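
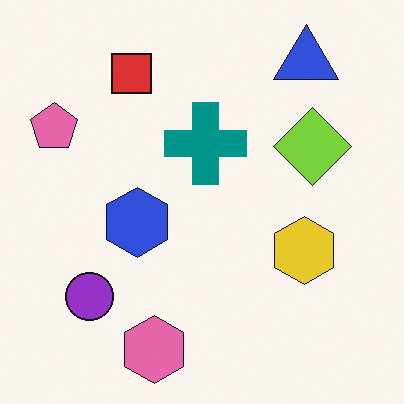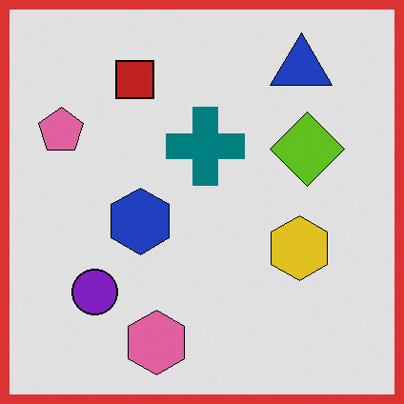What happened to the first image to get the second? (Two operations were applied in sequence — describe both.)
Posterized to a reduced palette, then framed with a red border.

Each flat color has snapped to a coarser quantized level — most visibly, the near-white background has dropped to a flat grey. A solid red frame runs around the edge of the second image, with the content slightly shrunk inside it.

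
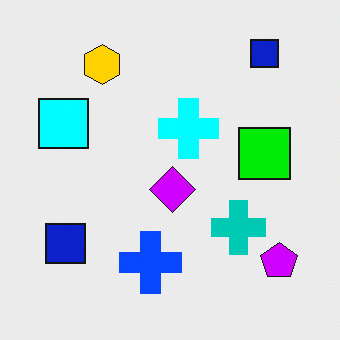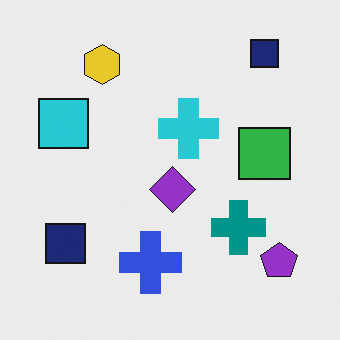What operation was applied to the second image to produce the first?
The transformation is: heavily oversaturated.

All colors are more vivid — a global saturation change.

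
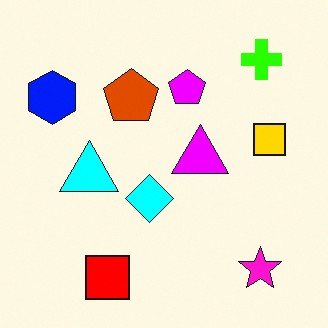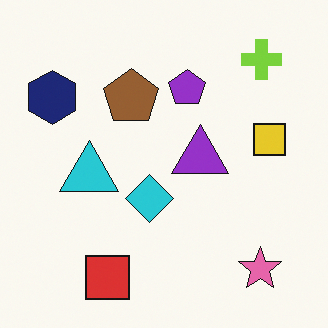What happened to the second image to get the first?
This is the original image made much more vivid (saturation change).

All colors are more vivid — a global saturation change.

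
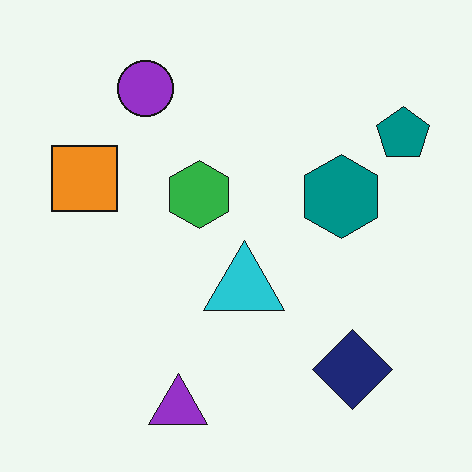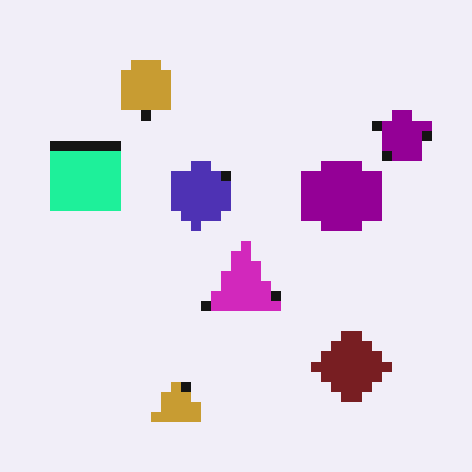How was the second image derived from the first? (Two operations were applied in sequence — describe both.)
This is the original image hue-shifted through roughly a third of the color wheel, then coarsely pixelated.

Every shape's color has rotated by the same amount around the hue wheel — a uniform hue shift. Shapes are reduced to large square blocks; fine edges and outlines are lost — a downscale-then-upscale (mosaic) effect.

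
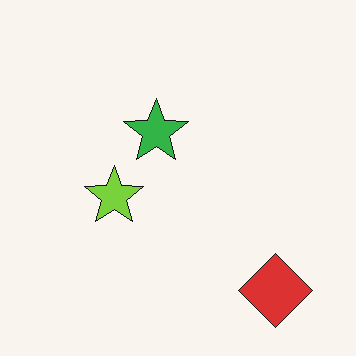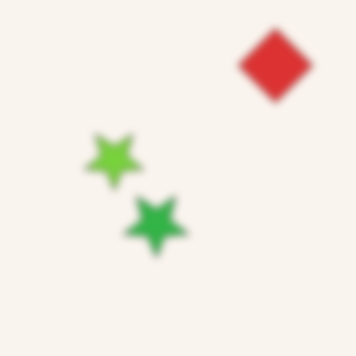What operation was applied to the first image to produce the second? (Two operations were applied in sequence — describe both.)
The image was flipped vertically (top ↔ bottom), then moderately blurred.

The red diamond is in the bottom-right of the first image and the top-right of the second — shapes on opposite sides of the horizontal midline have swapped in a mirror flip. Shape edges and outlines are uniformly softened across the whole image.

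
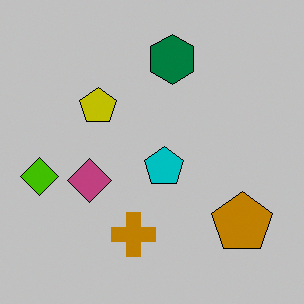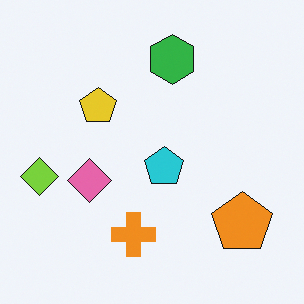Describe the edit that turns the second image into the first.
This is the original image aggressively posterized.

Each flat color has snapped to a coarser quantized level — most visibly, the near-white background has dropped to a flat grey.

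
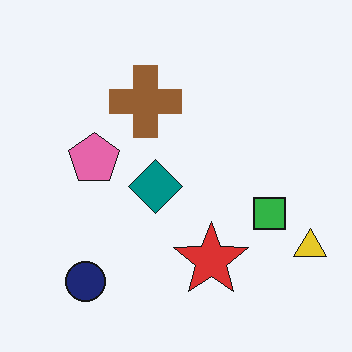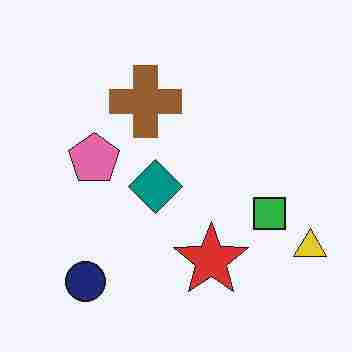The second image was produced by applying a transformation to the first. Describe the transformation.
This is the original image heavily JPEG-compressed with obvious blocking artifacts.

Blocky 8×8 compression artifacts appear around shape edges and the flat background shows ringing — characteristic JPEG degradation.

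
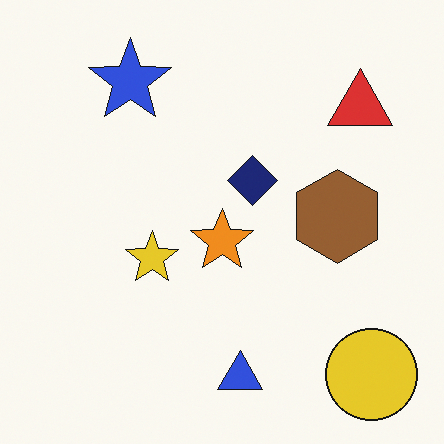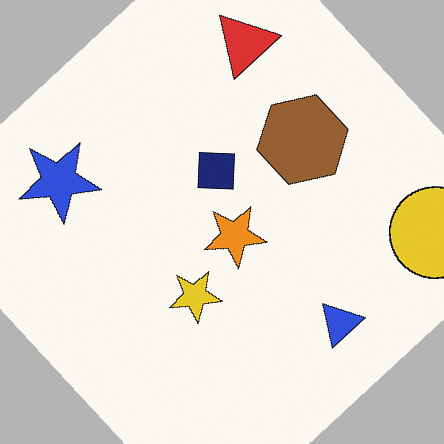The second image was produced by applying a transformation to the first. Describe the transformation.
It was rotated counter-clockwise by a large amount — several tens of degrees.

Every shape is tilted by the same angle and the image corners show triangular fill wedges — a whole-image rotation by a non-right angle.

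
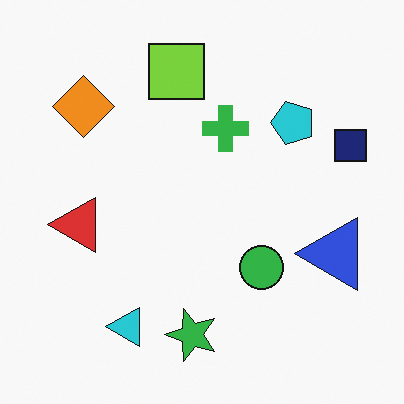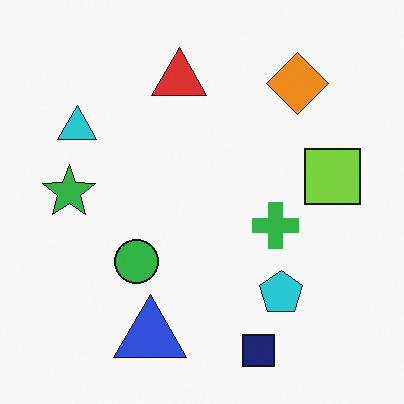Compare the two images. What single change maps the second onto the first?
The transformation is: rotated 90° counter-clockwise.

The navy square sits in the bottom of the second image and the right of the first — consistent with a whole-image 90° counter-clockwise rotation.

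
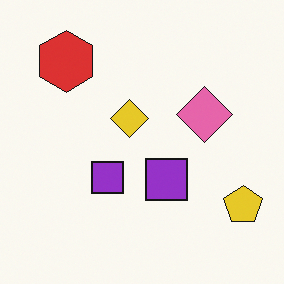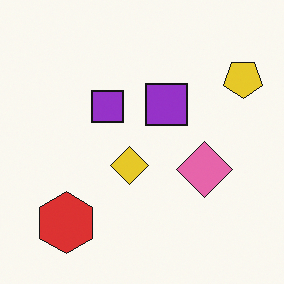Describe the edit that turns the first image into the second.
The image was flipped vertically (top ↔ bottom).

The red hexagon is in the top-left of the first image and the bottom-left of the second — shapes on opposite sides of the horizontal midline have swapped in a mirror flip.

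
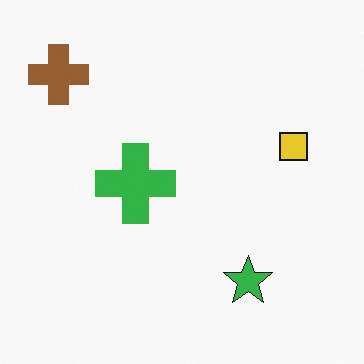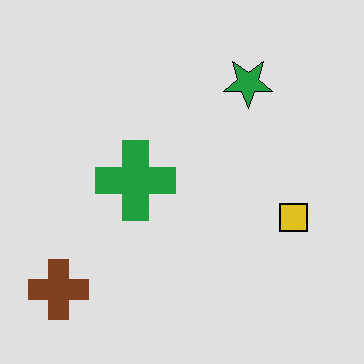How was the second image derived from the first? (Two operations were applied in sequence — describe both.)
The transformation is: moderately posterized, then flipped vertically (top ↔ bottom).

Each flat color has snapped to a coarser quantized level — most visibly, the near-white background has dropped to a flat grey. The brown cross is in the top-left of the first image and the bottom-left of the second — shapes on opposite sides of the horizontal midline have swapped in a mirror flip.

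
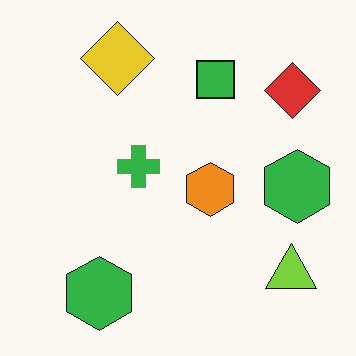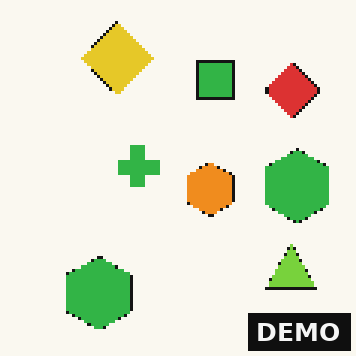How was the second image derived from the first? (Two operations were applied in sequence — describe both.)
Lightly pixelated (a mild mosaic effect), then watermarked with the text "DEMO" in the lower-right corner.

Shapes are reduced to large square blocks; fine edges and outlines are lost — a downscale-then-upscale (mosaic) effect. A dark label reading "DEMO" appears in the lower-right corner.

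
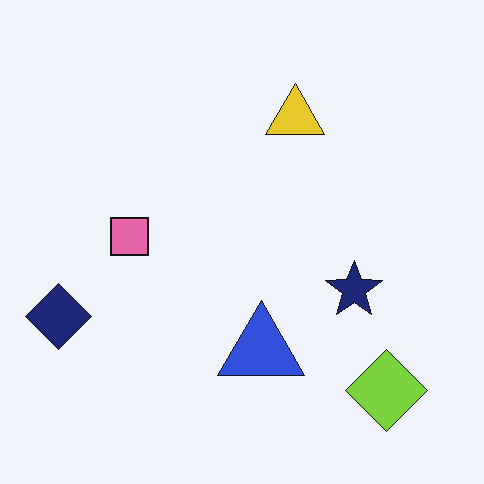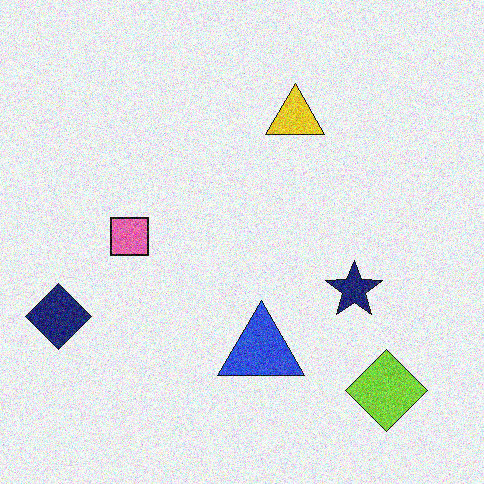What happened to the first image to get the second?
The second image is the first degraded with moderate additive noise.

Random speckle covers the whole image, including the flat background.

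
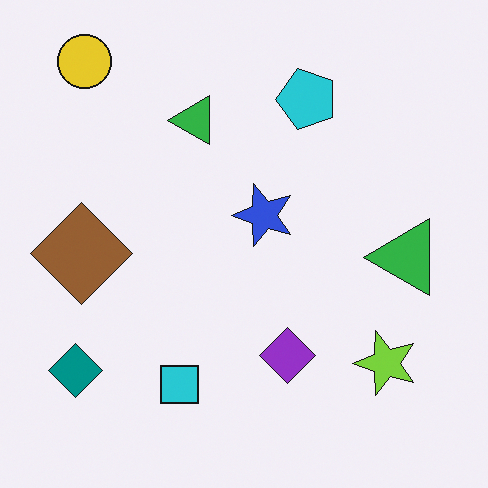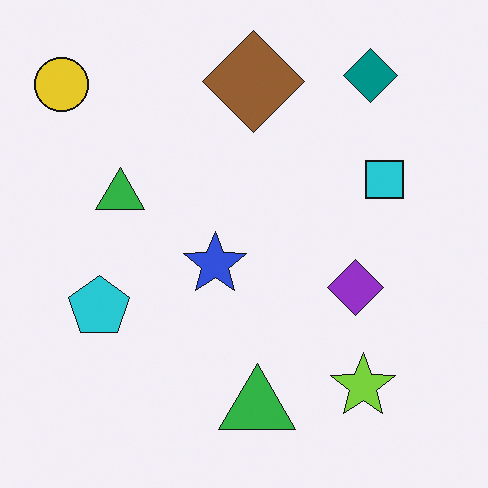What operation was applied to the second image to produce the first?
Transposed (reflected across the top-left ↔ bottom-right diagonal).

Shapes have swapped their row and column positions — what was in the top-right is now in the bottom-left — a diagonal reflection.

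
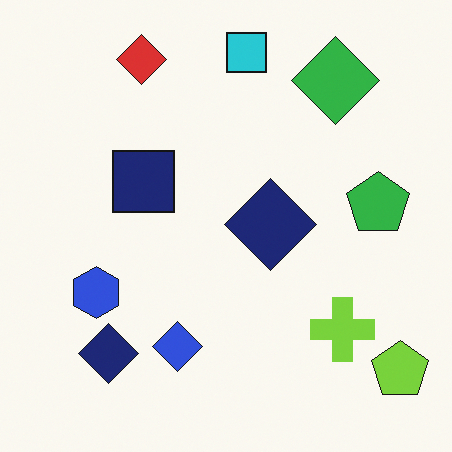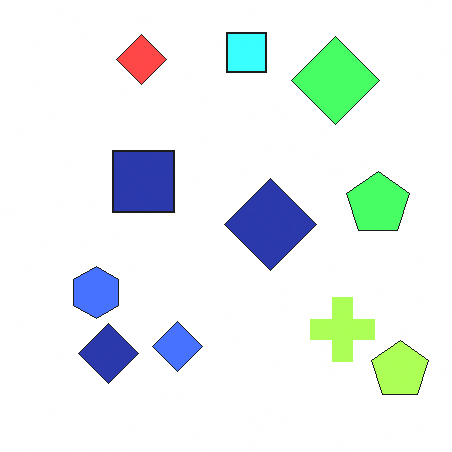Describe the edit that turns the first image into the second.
This is the original image noticeably brightened.

Every pixel — background and shapes alike — is uniformly brightened.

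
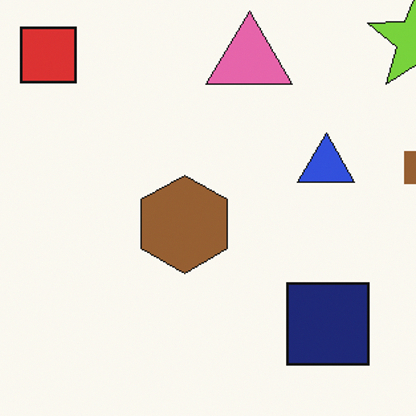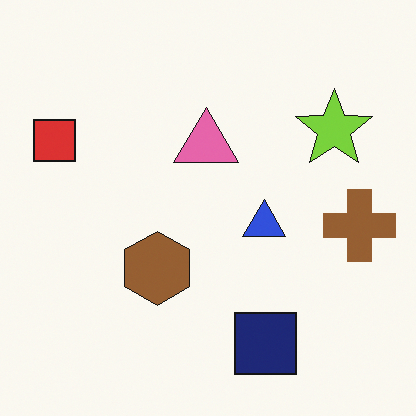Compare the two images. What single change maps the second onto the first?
This is the original image cropped to a modestly smaller region and rescaled.

The visible shapes are larger and the field of view is narrower; shapes near the original edges may be partly or wholly outside the frame — a crop-and-rescale.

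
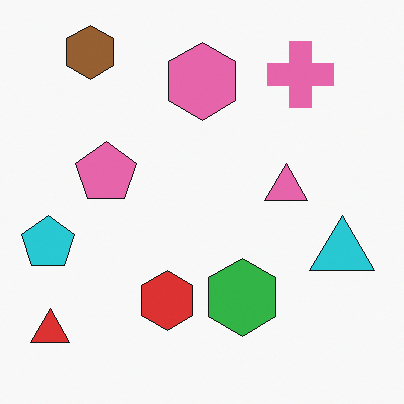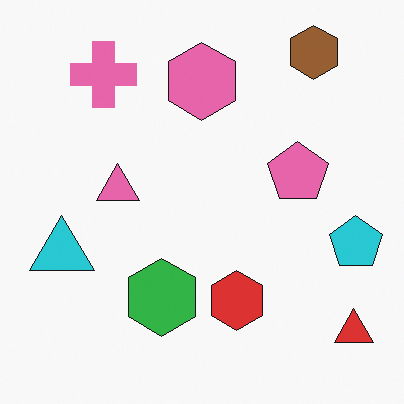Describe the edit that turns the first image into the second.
This is the original image flipped horizontally (left ↔ right).

The cyan pentagon is in the left of the first image and the right of the second — shapes on opposite sides of the vertical midline have swapped in a mirror flip.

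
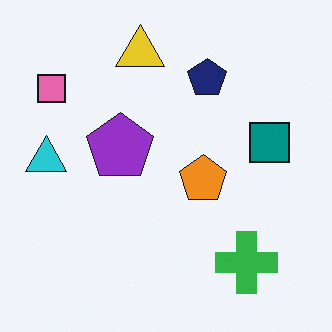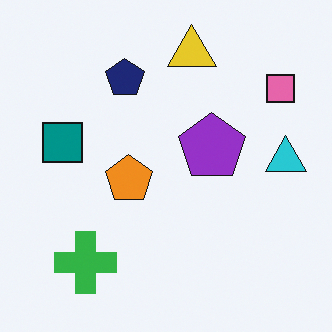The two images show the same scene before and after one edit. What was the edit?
The second image is the first flipped horizontally (left ↔ right).

The cyan triangle is in the left of the first image and the right of the second — shapes on opposite sides of the vertical midline have swapped in a mirror flip.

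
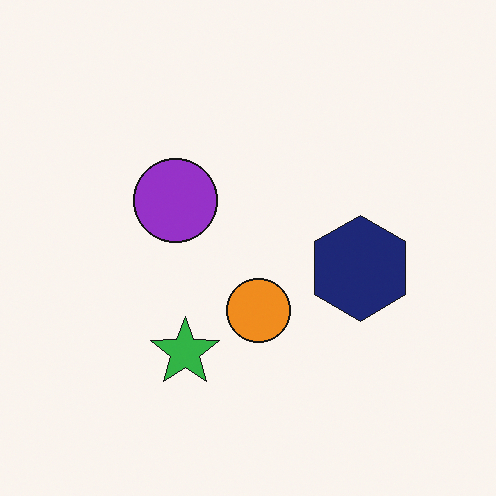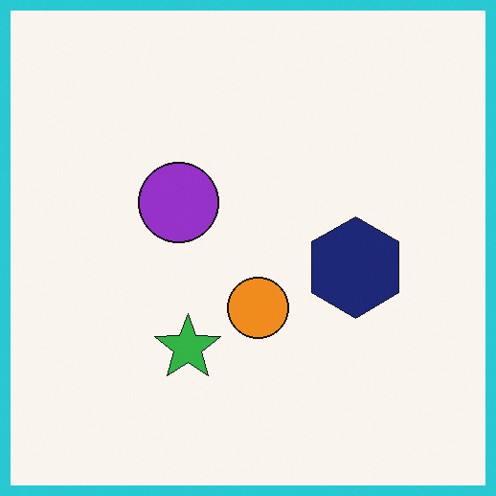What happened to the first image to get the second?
The transformation is: framed with a cyan border.

A solid cyan frame runs around the edge of the second image, with the content slightly shrunk inside it.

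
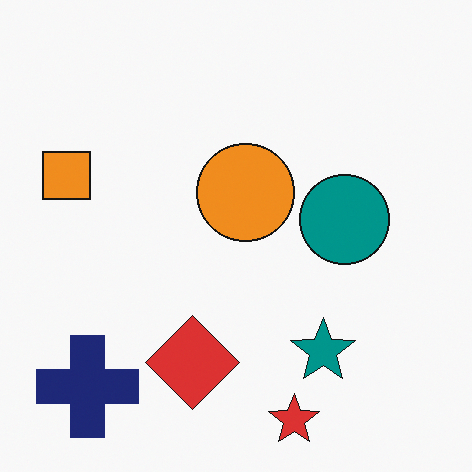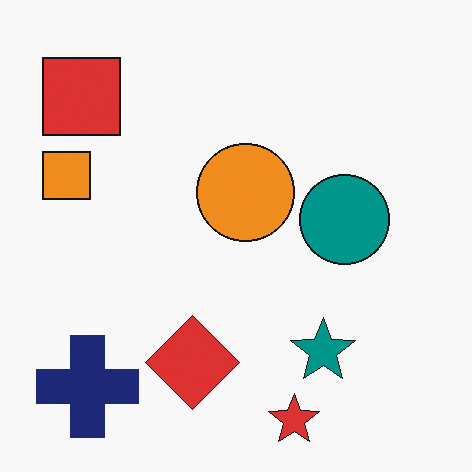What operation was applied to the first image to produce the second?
The transformation is: overlaid with an additional red square.

A red square appears in the second image that is absent from the first.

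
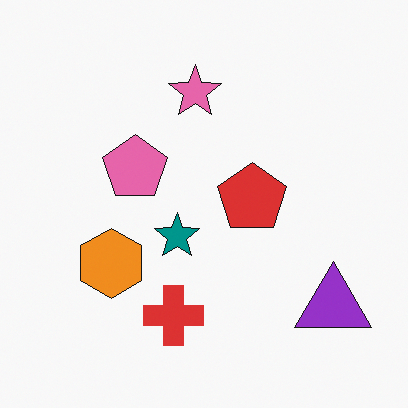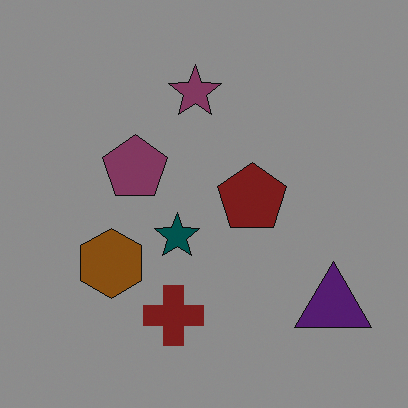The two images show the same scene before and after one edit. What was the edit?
The image was darkened a lot.

Every pixel — background and shapes alike — is uniformly darkened.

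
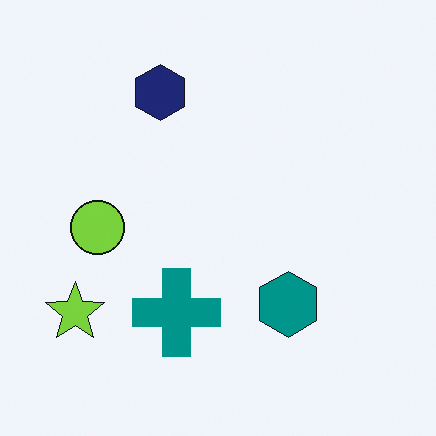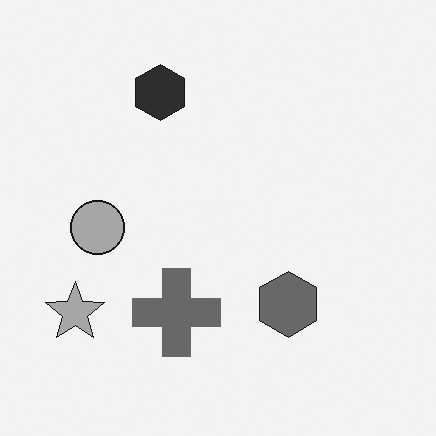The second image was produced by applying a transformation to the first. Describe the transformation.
Converted to grayscale.

All color is removed — every shape is now a shade of grey.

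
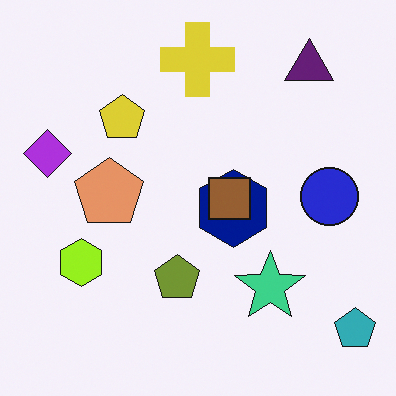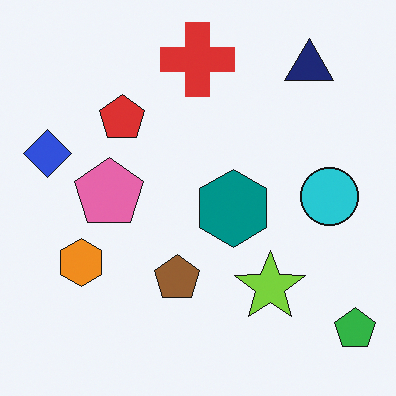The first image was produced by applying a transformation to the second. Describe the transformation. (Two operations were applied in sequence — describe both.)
The transformation is: hue-shifted by a small amount, then overlaid with an additional brown square.

Every shape's color has rotated by the same amount around the hue wheel — a uniform hue shift. A brown square appears in the first image that is absent from the second.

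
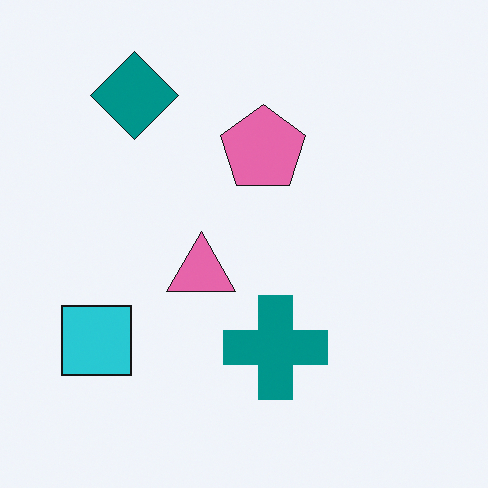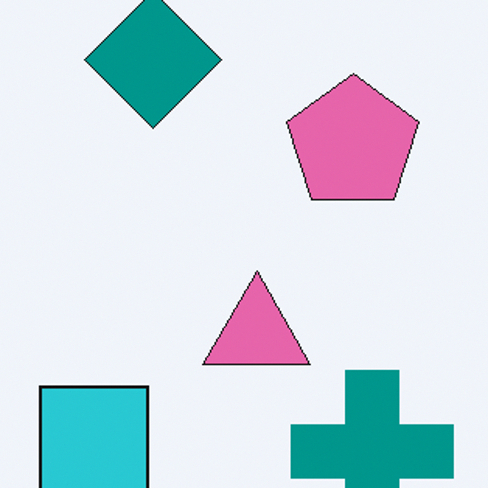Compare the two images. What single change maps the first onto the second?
This is the original image cropped slightly and scaled back up.

The visible shapes are larger and the field of view is narrower; shapes near the original edges may be partly or wholly outside the frame — a crop-and-rescale.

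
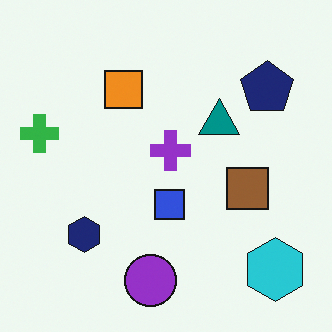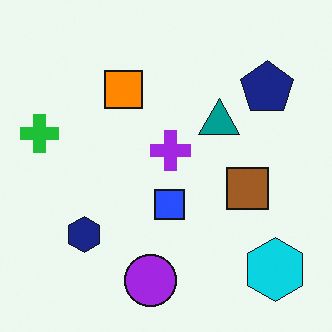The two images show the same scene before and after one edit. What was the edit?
The second image is the first slightly oversaturated.

All colors are more vivid — a global saturation change.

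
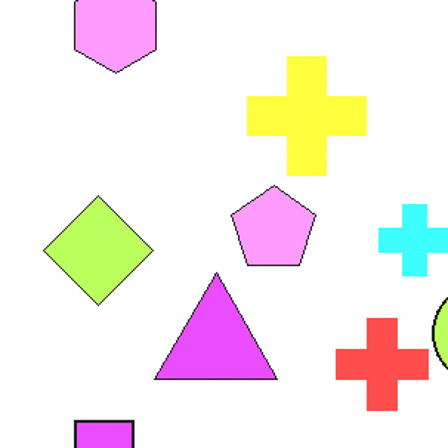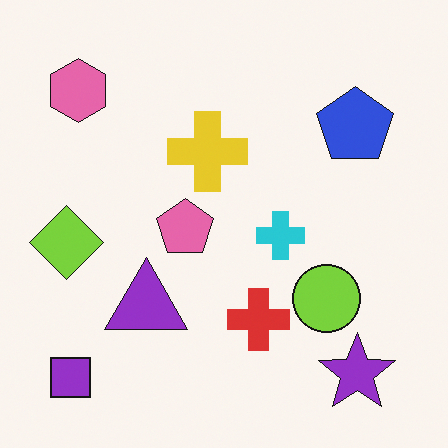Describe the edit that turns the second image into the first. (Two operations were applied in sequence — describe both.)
It was substantially brightened, then cropped to a modestly smaller region and rescaled.

Every pixel — background and shapes alike — is uniformly brightened. The visible shapes are larger and the field of view is narrower; shapes near the original edges may be partly or wholly outside the frame — a crop-and-rescale.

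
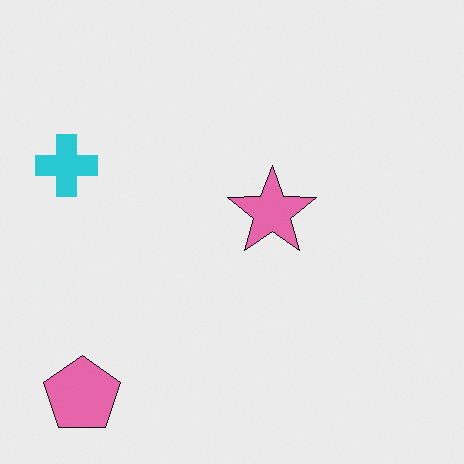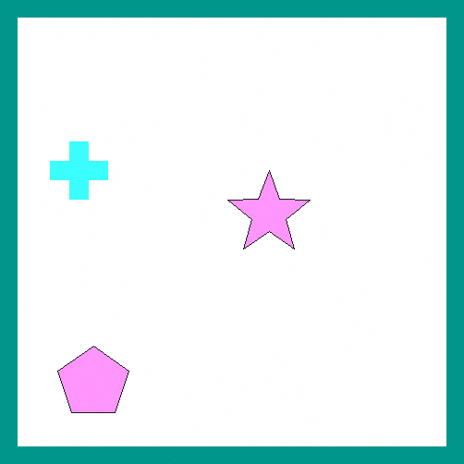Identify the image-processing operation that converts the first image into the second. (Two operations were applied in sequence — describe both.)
It was substantially brightened, then framed with a teal border.

Every pixel — background and shapes alike — is uniformly brightened. A solid teal frame runs around the edge of the second image, with the content slightly shrunk inside it.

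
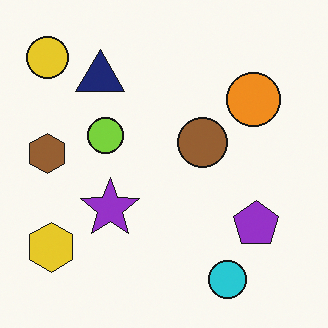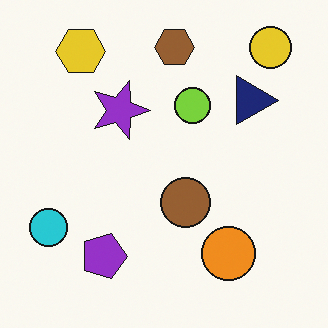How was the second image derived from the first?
The second image is the first rotated 90° clockwise.

The yellow circle sits in the top-left of the first image and the top-right of the second — consistent with a whole-image 90° clockwise rotation.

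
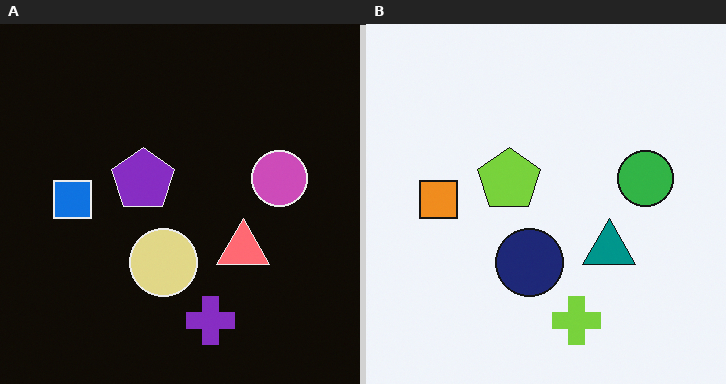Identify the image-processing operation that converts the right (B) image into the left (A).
Color-inverted (negative).

The light background has become dark and every shape's color is its complement — a photographic negative.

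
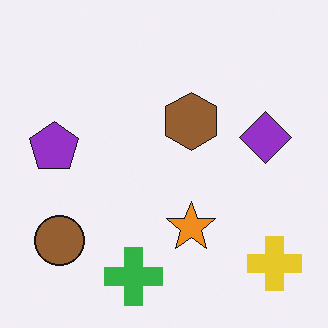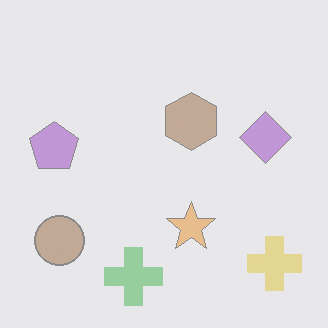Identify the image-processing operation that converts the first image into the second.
The image was washed out (contrast reduced).

Tones are pushed toward mid-grey across the whole image — a global contrast change.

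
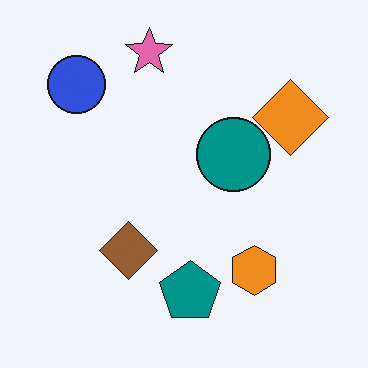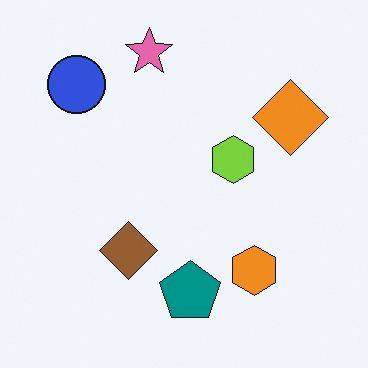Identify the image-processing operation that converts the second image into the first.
This is the original image overlaid with an additional teal circle.

A teal circle appears in the first image that is absent from the second.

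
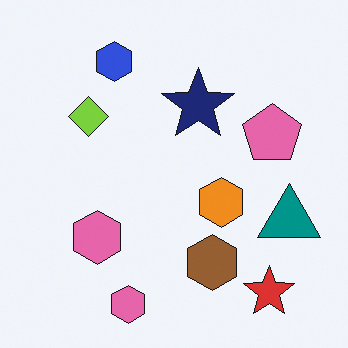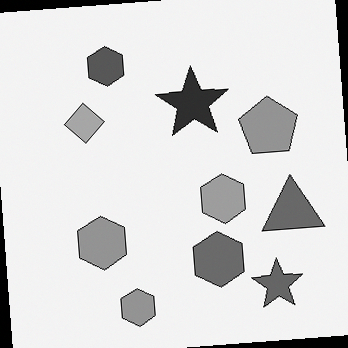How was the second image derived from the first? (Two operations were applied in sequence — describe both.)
The image was converted to grayscale, then rotated counter-clockwise by a slight angle.

All color is removed — every shape is now a shade of grey. Every shape is tilted by the same angle and the image corners show triangular fill wedges — a whole-image rotation by a non-right angle.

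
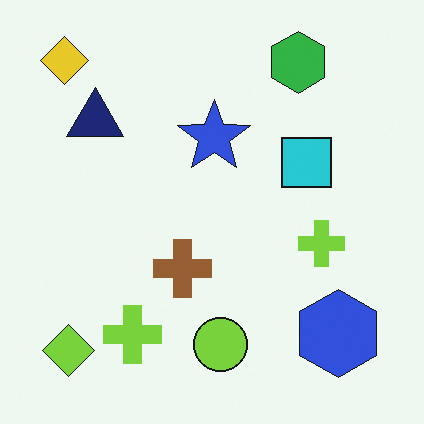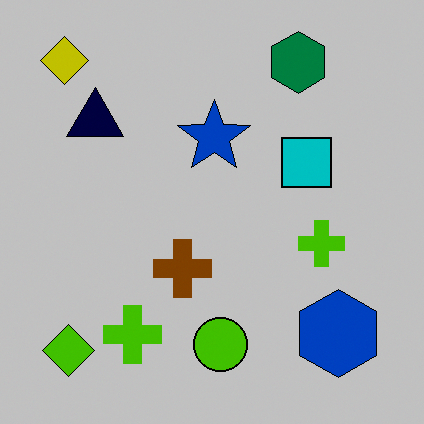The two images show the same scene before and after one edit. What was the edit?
The transformation is: aggressively posterized.

Each flat color has snapped to a coarser quantized level — most visibly, the near-white background has dropped to a flat grey.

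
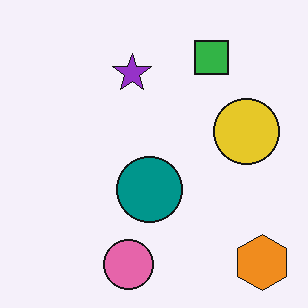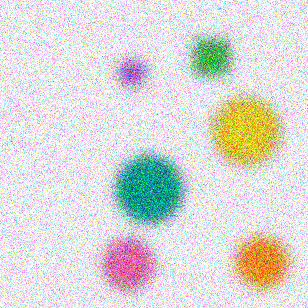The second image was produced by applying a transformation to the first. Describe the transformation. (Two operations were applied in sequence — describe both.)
This is the original image heavily blurred, then degraded with a thick layer of grain.

Shape edges and outlines are uniformly softened across the whole image. Random speckle covers the whole image, including the flat background.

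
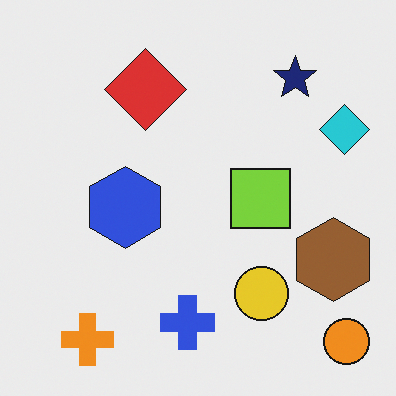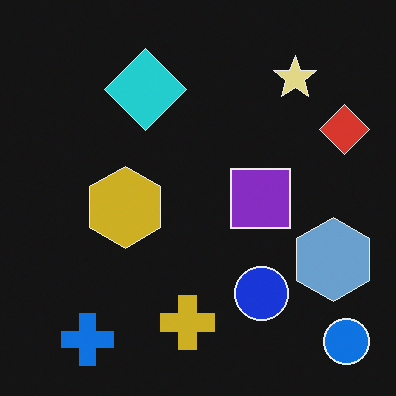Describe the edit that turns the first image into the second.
The image was color-inverted (negative).

The light background has become dark and every shape's color is its complement — a photographic negative.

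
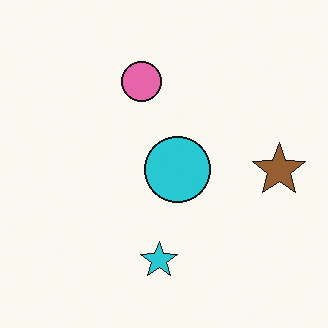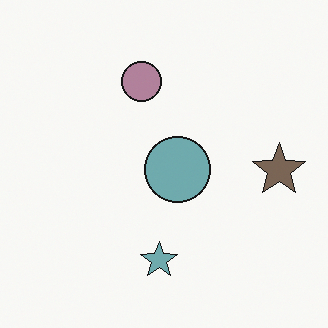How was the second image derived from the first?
The transformation is: heavily desaturated.

All colors are more muted and greyish — a global saturation change.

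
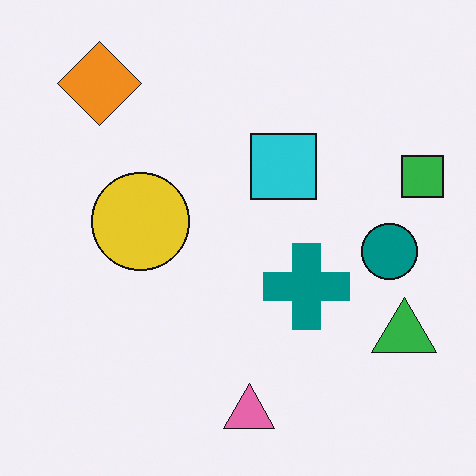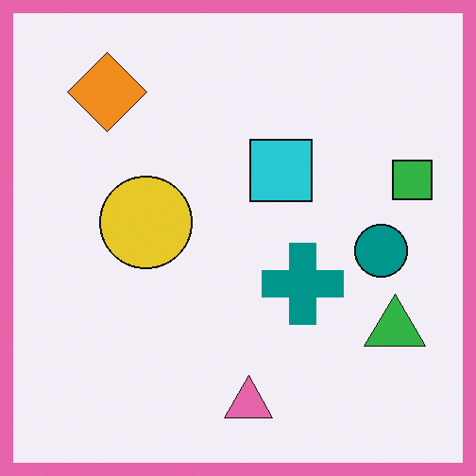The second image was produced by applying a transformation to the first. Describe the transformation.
The image was framed with a pink border.

A solid pink frame runs around the edge of the second image, with the content slightly shrunk inside it.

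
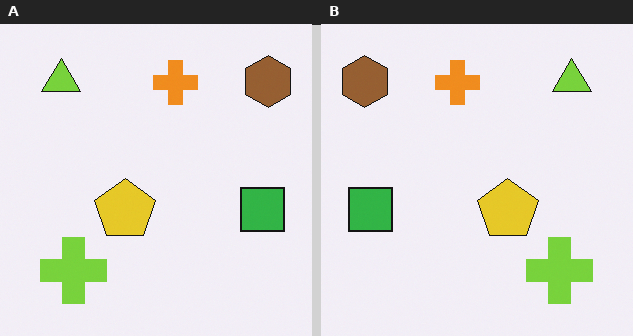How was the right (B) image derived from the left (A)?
The right (B) image is the left (A) flipped horizontally (left ↔ right).

The brown hexagon is in the top-right of the left (A) image and the top-left of the right (B) — shapes on opposite sides of the vertical midline have swapped in a mirror flip.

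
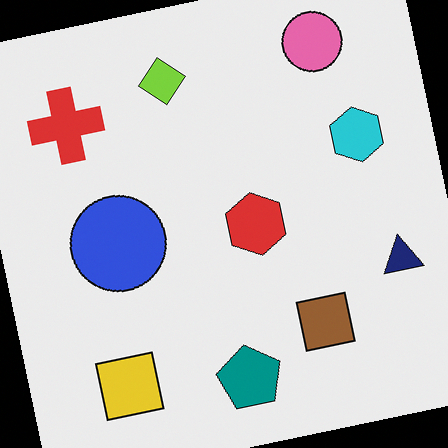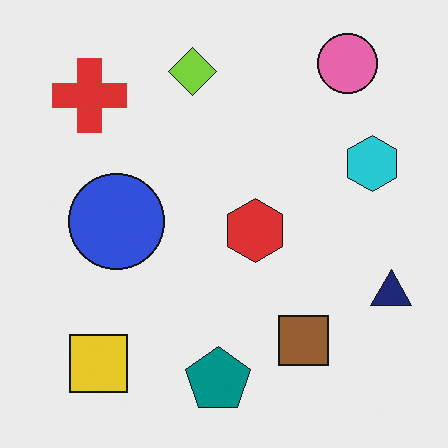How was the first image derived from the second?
It was rotated counter-clockwise by a slight angle.

Every shape is tilted by the same angle and the image corners show triangular fill wedges — a whole-image rotation by a non-right angle.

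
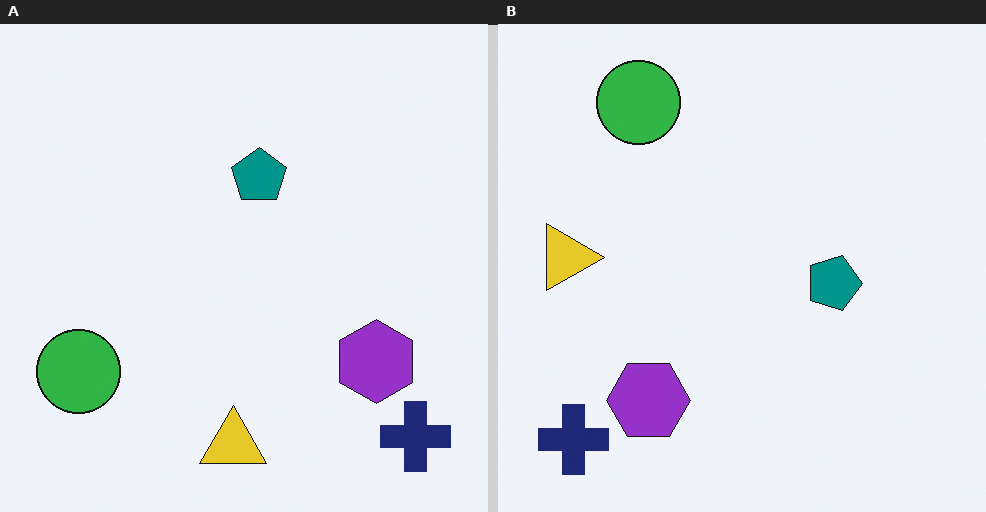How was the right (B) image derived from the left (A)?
The transformation is: rotated 90° clockwise.

The navy cross sits in the bottom-right of the left (A) image and the bottom-left of the right (B) — consistent with a whole-image 90° clockwise rotation.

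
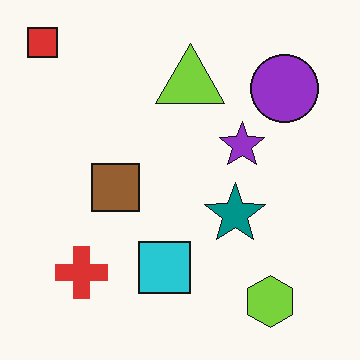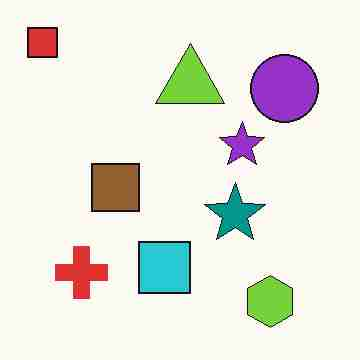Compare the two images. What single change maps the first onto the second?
This is the original image degraded with heavy JPEG compression.

Blocky 8×8 compression artifacts appear around shape edges and the flat background shows ringing — characteristic JPEG degradation.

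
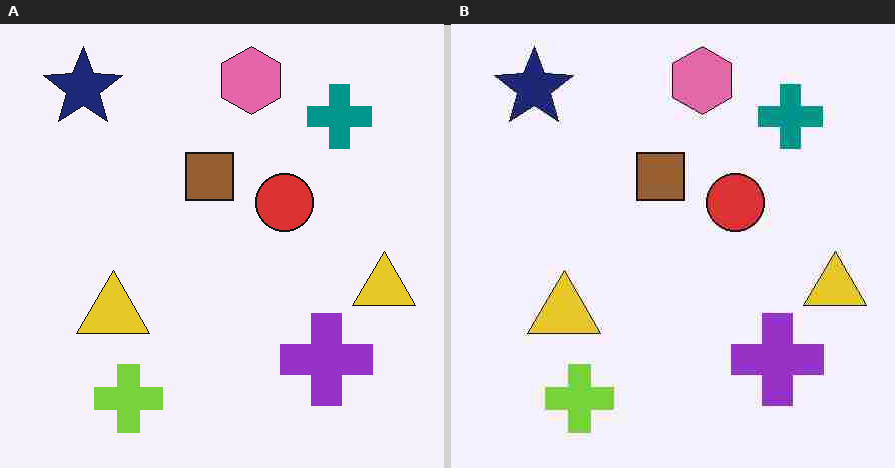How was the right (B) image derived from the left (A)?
Degraded with heavy JPEG compression.

Blocky 8×8 compression artifacts appear around shape edges and the flat background shows ringing — characteristic JPEG degradation.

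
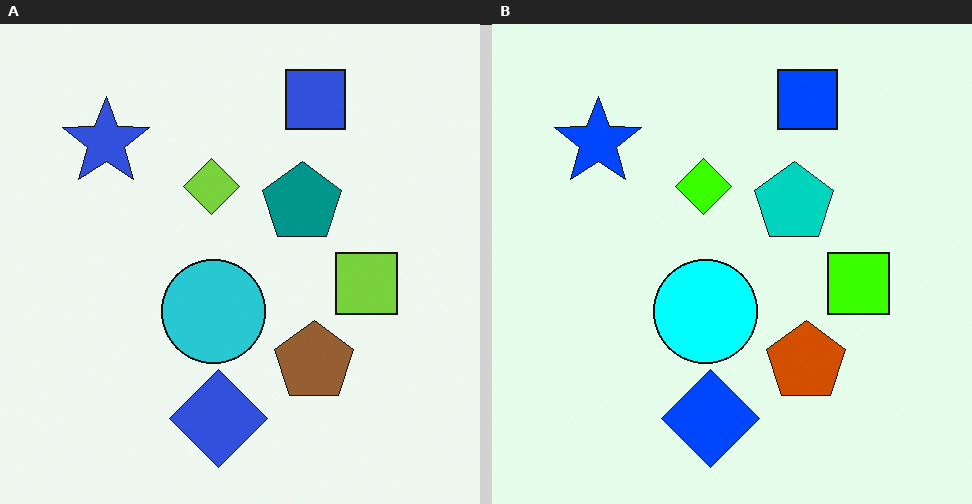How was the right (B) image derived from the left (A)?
The right (B) image is the left (A) made much more vivid (saturation change).

All colors are more vivid — a global saturation change.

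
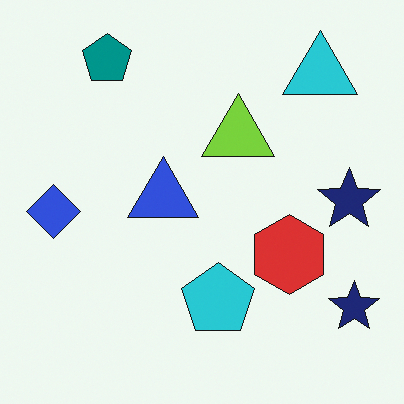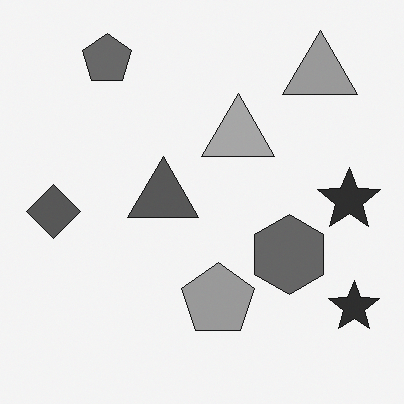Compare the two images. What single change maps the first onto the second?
The transformation is: converted to grayscale.

All color is removed — every shape is now a shade of grey.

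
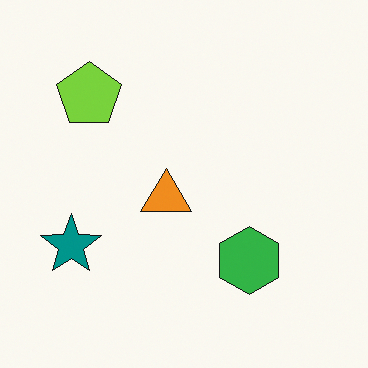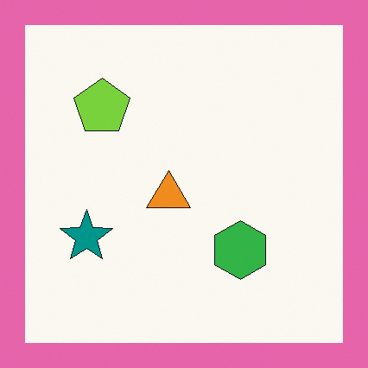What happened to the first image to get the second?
The second image is the first framed with a pink border.

A solid pink frame runs around the edge of the second image, with the content slightly shrunk inside it.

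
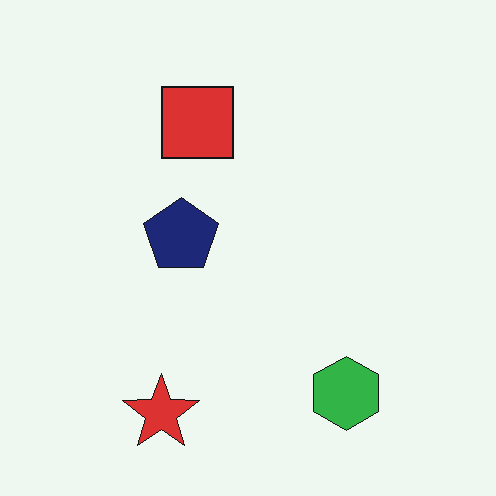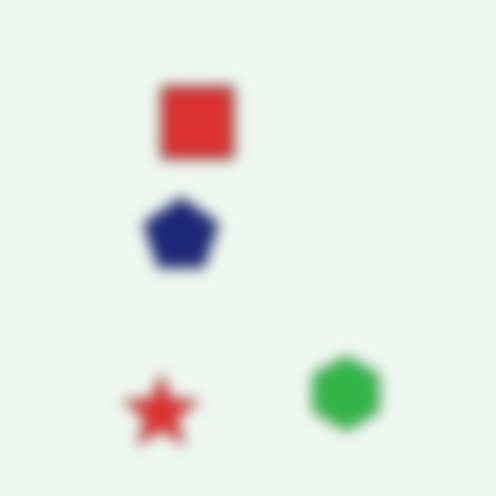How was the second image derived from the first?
The second image is the first strongly gaussian-blurred.

Shape edges and outlines are uniformly softened across the whole image.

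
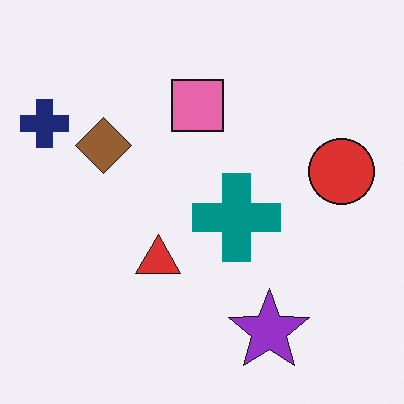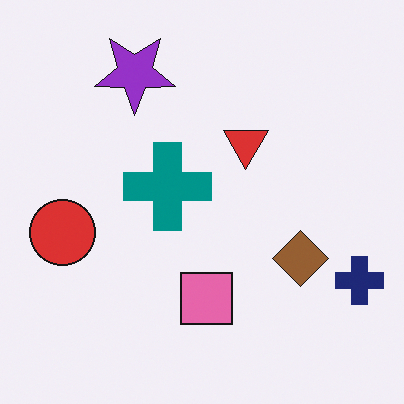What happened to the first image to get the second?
This is the original image rotated 180°.

The navy cross sits in the top-left of the first image and the bottom-right of the second — consistent with a whole-image 180° rotation.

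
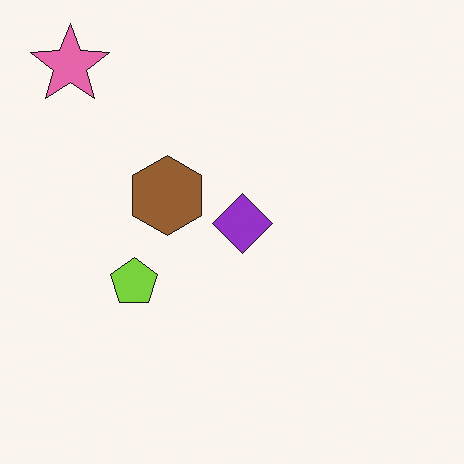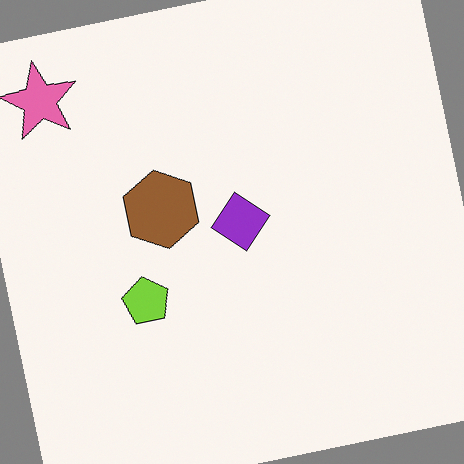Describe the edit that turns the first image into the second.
It was rotated counter-clockwise by a few degrees.

Every shape is tilted by the same angle and the image corners show triangular fill wedges — a whole-image rotation by a non-right angle.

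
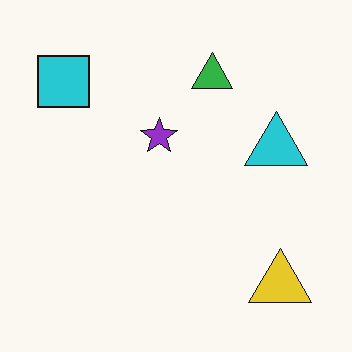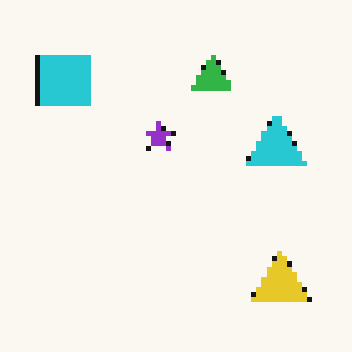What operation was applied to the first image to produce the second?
Lightly pixelated (a mild mosaic effect).

Shapes are reduced to large square blocks; fine edges and outlines are lost — a downscale-then-upscale (mosaic) effect.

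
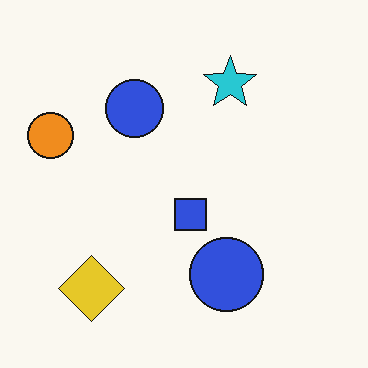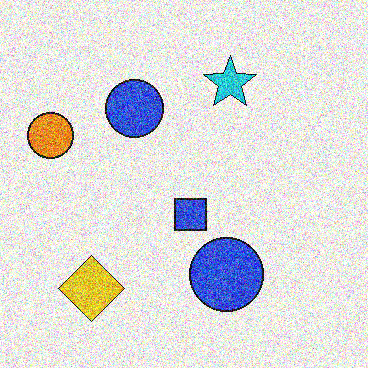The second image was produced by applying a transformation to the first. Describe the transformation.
The image was degraded with strong gaussian noise.

Random speckle covers the whole image, including the flat background.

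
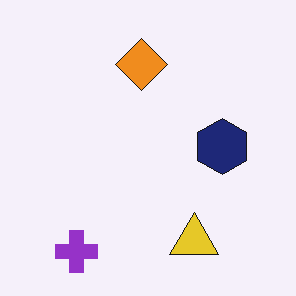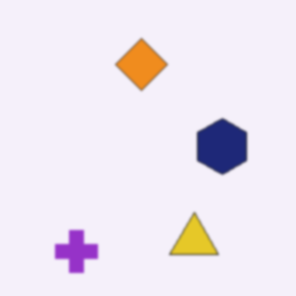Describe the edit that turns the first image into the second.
It was slightly softened.

Shape edges and outlines are uniformly softened across the whole image.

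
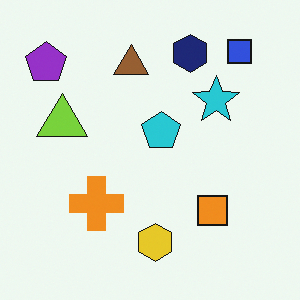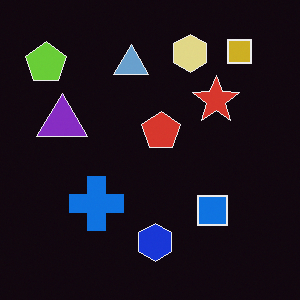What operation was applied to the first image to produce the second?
The second image is the first color-inverted (negative).

The light background has become dark and every shape's color is its complement — a photographic negative.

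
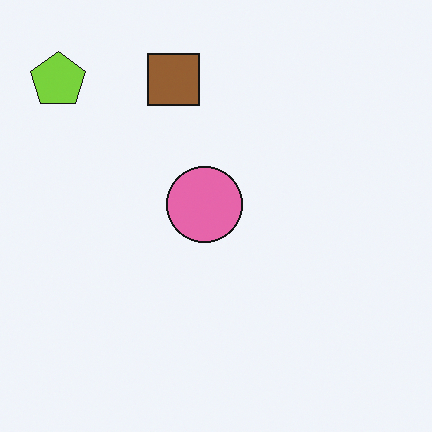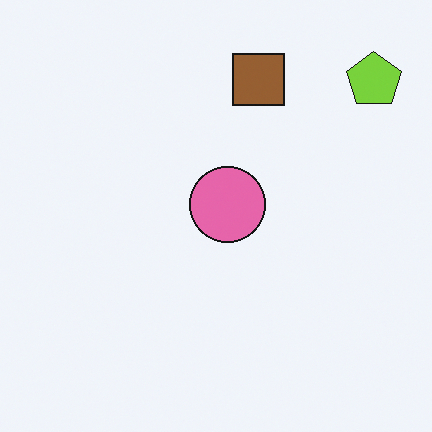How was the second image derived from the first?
This is the original image flipped horizontally (left ↔ right).

The lime pentagon is in the top-left of the first image and the top-right of the second — shapes on opposite sides of the vertical midline have swapped in a mirror flip.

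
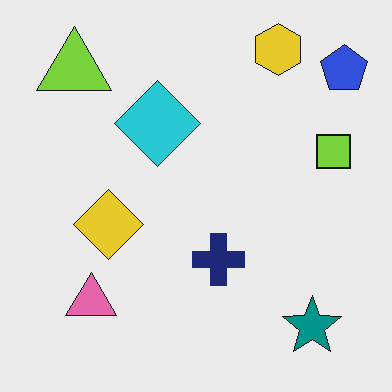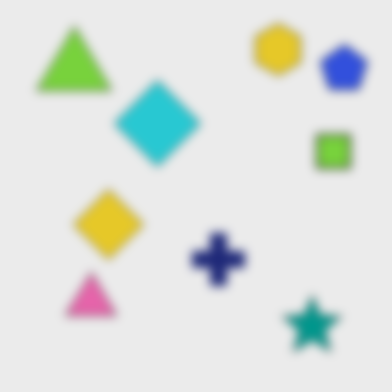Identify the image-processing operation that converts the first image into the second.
Heavily blurred.

Shape edges and outlines are uniformly softened across the whole image.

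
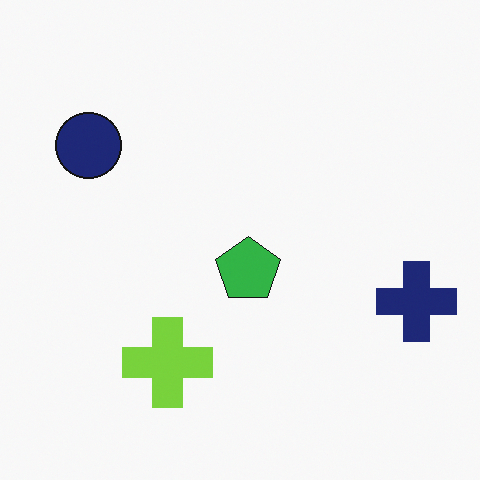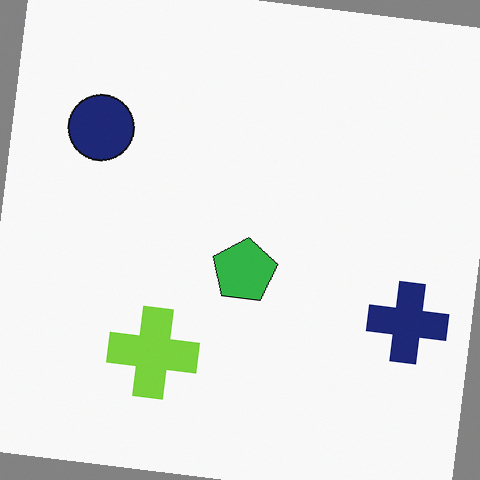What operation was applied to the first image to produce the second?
Rotated clockwise by a few degrees.

Every shape is tilted by the same angle and the image corners show triangular fill wedges — a whole-image rotation by a non-right angle.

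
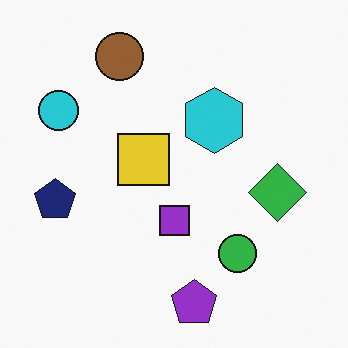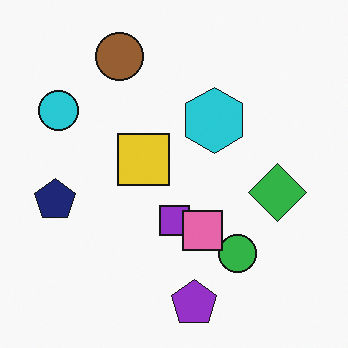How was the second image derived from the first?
Overlaid with an additional pink square.

A pink square appears in the second image that is absent from the first.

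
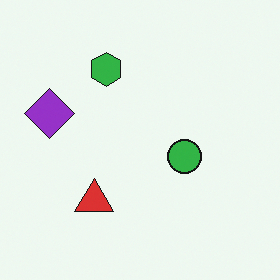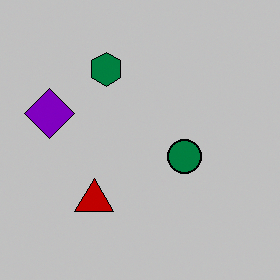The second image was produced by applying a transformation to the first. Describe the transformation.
The image was aggressively posterized.

Each flat color has snapped to a coarser quantized level — most visibly, the near-white background has dropped to a flat grey.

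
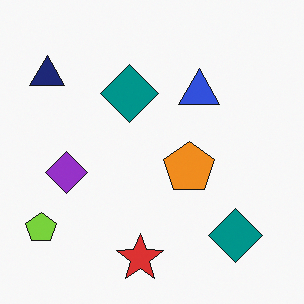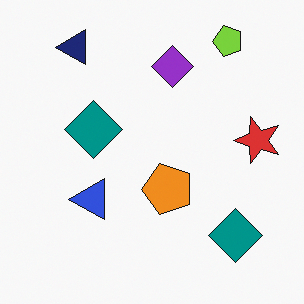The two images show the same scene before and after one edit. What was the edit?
The transformation is: transposed (reflected across the top-left ↔ bottom-right diagonal).

Shapes have swapped their row and column positions — what was in the top-right is now in the bottom-left — a diagonal reflection.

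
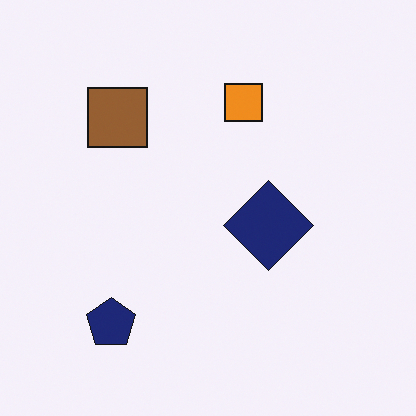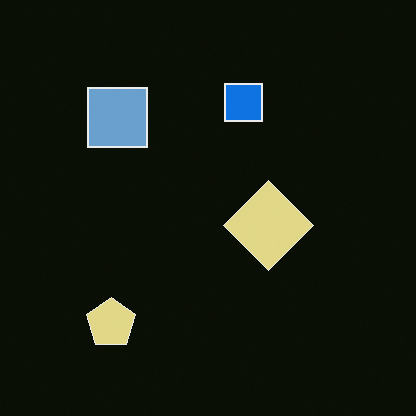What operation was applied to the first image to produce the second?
The image was color-inverted (negative).

The light background has become dark and every shape's color is its complement — a photographic negative.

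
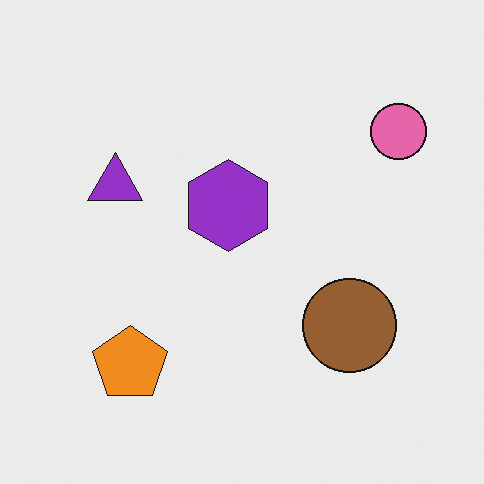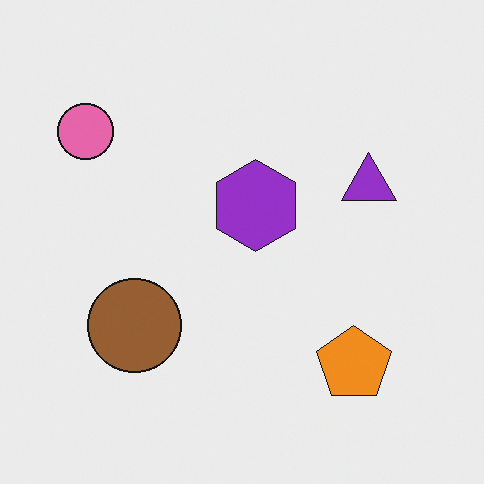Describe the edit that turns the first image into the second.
Flipped horizontally (left ↔ right).

The pink circle is in the top-right of the first image and the top-left of the second — shapes on opposite sides of the vertical midline have swapped in a mirror flip.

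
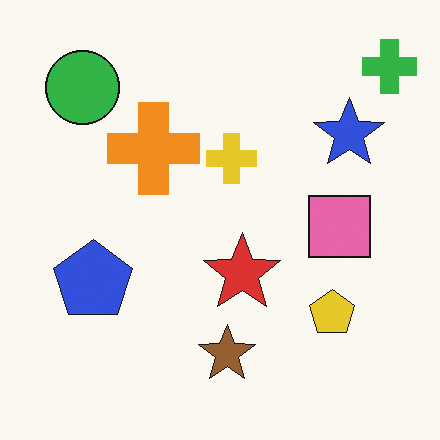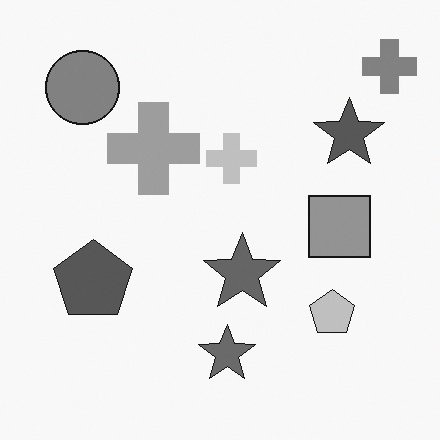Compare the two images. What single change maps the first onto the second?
The transformation is: converted to grayscale.

All color is removed — every shape is now a shade of grey.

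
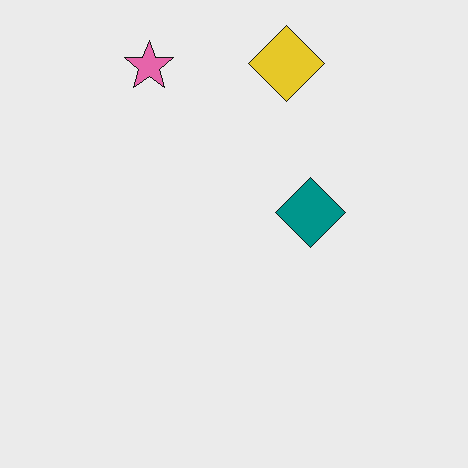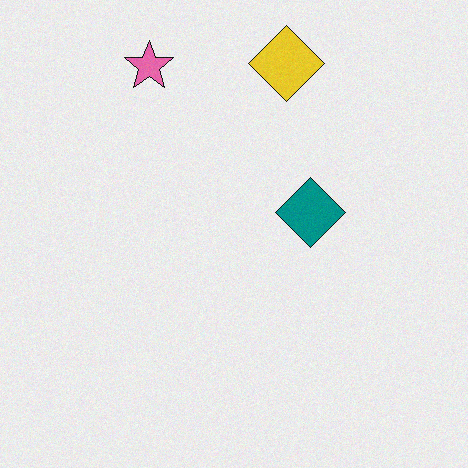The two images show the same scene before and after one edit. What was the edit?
The second image is the first degraded with light additive noise.

Random speckle covers the whole image, including the flat background.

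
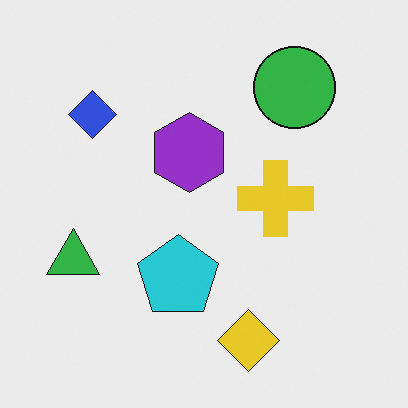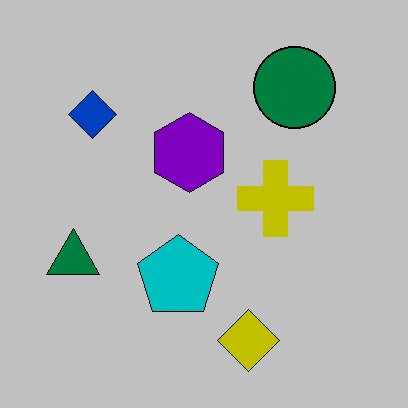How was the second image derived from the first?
The image was heavily posterized to just a handful of flat colors.

Each flat color has snapped to a coarser quantized level — most visibly, the near-white background has dropped to a flat grey.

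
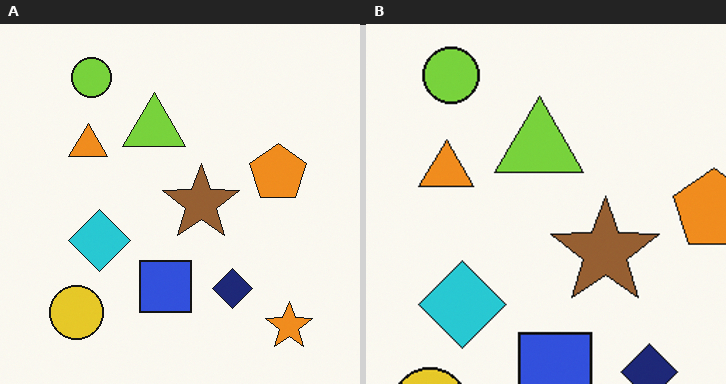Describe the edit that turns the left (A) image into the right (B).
This is the original image cropped slightly and scaled back up.

The visible shapes are larger and the field of view is narrower; shapes near the original edges may be partly or wholly outside the frame — a crop-and-rescale.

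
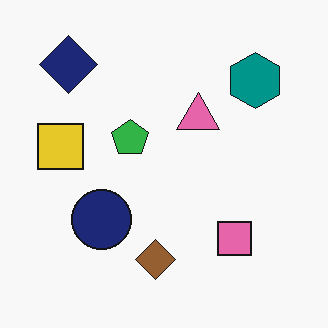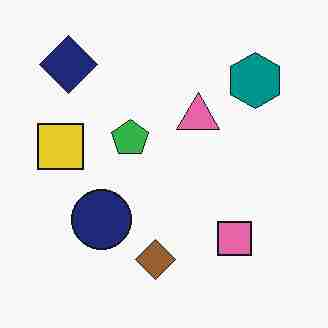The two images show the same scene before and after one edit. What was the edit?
This is the original image degraded with heavy JPEG compression.

Blocky 8×8 compression artifacts appear around shape edges and the flat background shows ringing — characteristic JPEG degradation.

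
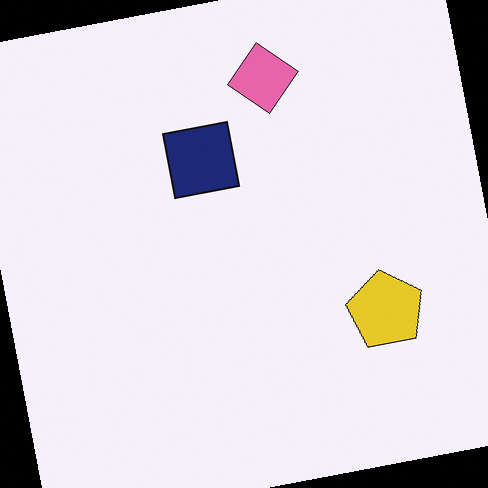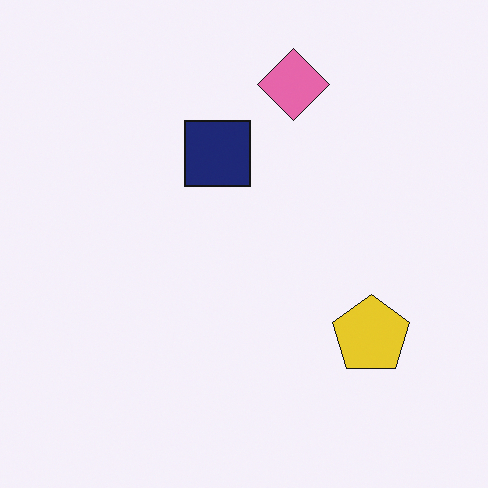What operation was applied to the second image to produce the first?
The first image is the second rotated counter-clockwise by a small amount.

Every shape is tilted by the same angle and the image corners show triangular fill wedges — a whole-image rotation by a non-right angle.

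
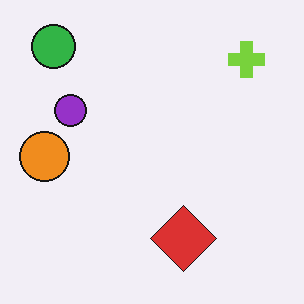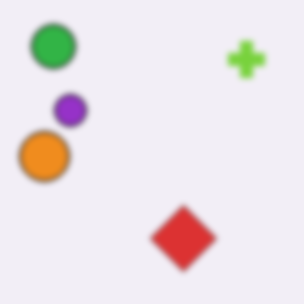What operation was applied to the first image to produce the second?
Noticeably gaussian-blurred.

Shape edges and outlines are uniformly softened across the whole image.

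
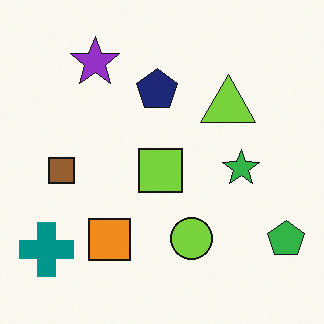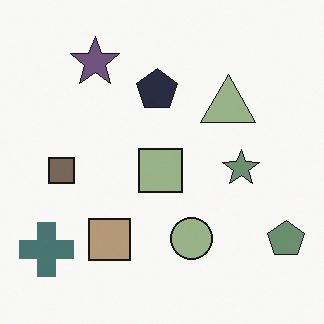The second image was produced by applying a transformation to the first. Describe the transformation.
The image was made much more muted (saturation change).

All colors are more muted and greyish — a global saturation change.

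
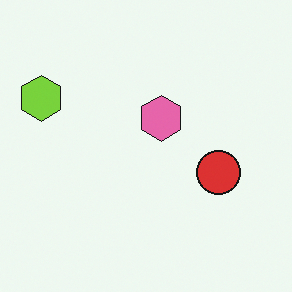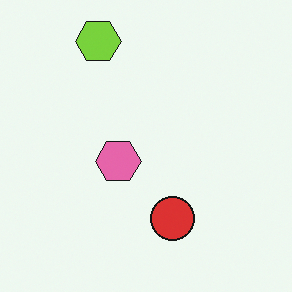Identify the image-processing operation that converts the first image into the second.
This is the original image transposed (reflected across the top-left ↔ bottom-right diagonal).

Shapes have swapped their row and column positions — what was in the top-right is now in the bottom-left — a diagonal reflection.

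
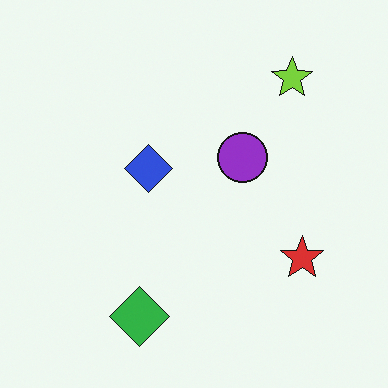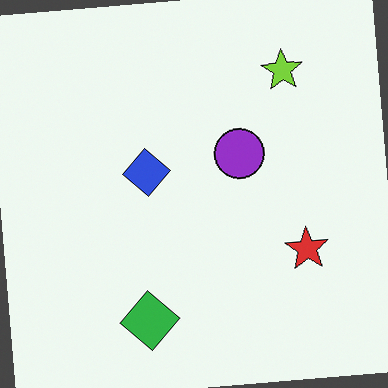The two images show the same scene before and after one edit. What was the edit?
It was rotated counter-clockwise by a small amount.

Every shape is tilted by the same angle and the image corners show triangular fill wedges — a whole-image rotation by a non-right angle.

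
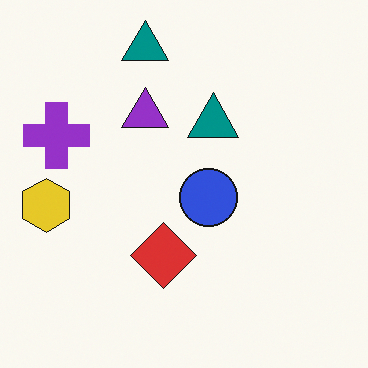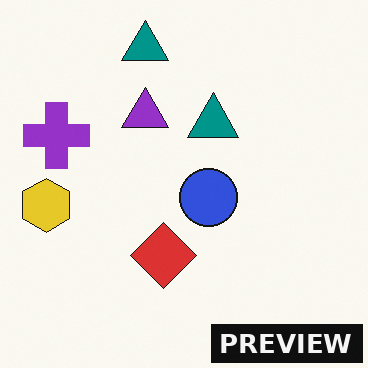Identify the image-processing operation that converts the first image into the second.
Watermarked with the text "PREVIEW" in the lower-right corner.

A dark label reading "PREVIEW" appears in the lower-right corner.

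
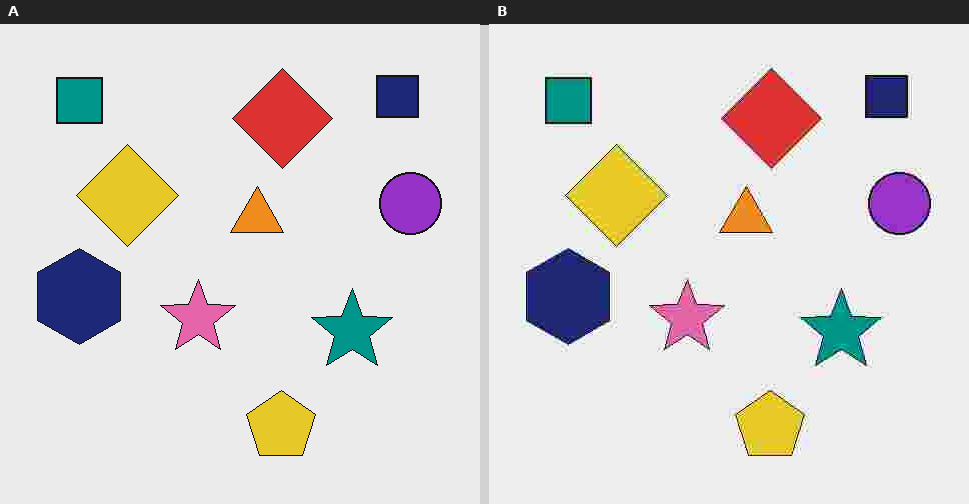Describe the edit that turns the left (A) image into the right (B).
Degraded with heavy JPEG compression.

Blocky 8×8 compression artifacts appear around shape edges and the flat background shows ringing — characteristic JPEG degradation.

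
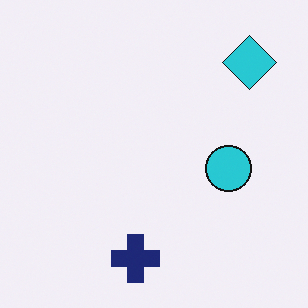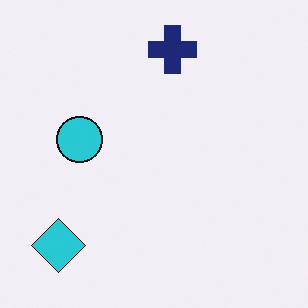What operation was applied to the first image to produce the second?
The second image is the first rotated 180°.

The cyan diamond sits in the top-right of the first image and the bottom-left of the second — consistent with a whole-image 180° rotation.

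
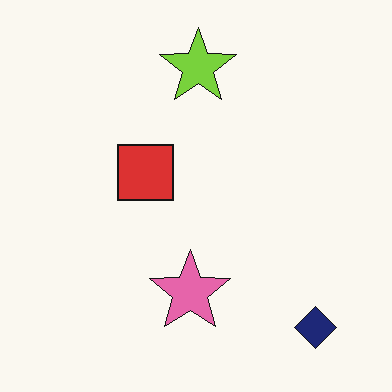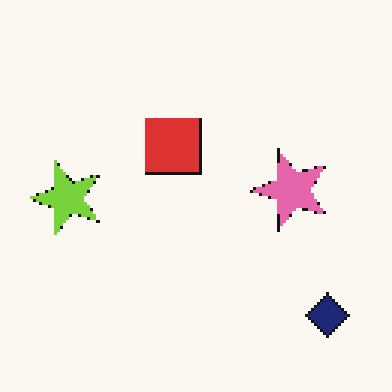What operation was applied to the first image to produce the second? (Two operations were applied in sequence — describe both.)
The image was mildly pixelated, then transposed (reflected across the top-left ↔ bottom-right diagonal).

Shapes are reduced to large square blocks; fine edges and outlines are lost — a downscale-then-upscale (mosaic) effect. Shapes have swapped their row and column positions — what was in the top-right is now in the bottom-left — a diagonal reflection.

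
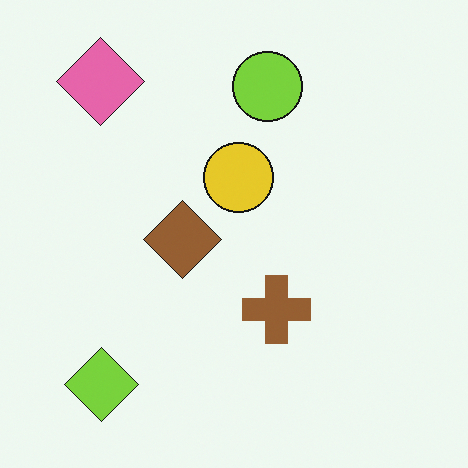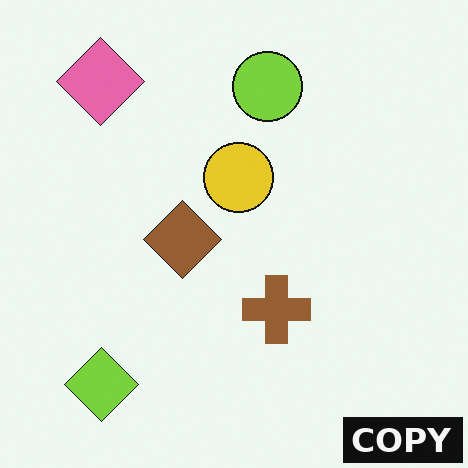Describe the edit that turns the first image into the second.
The second image is the first watermarked with the text "COPY" in the lower-right corner.

A dark label reading "COPY" appears in the lower-right corner.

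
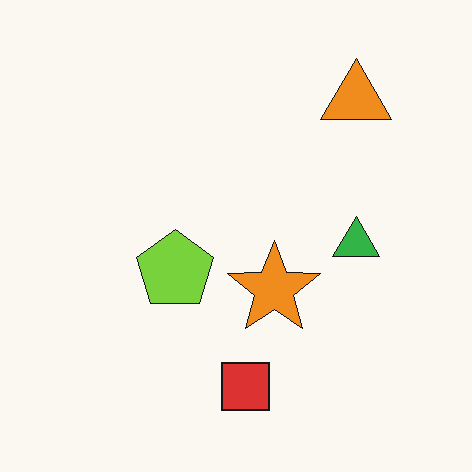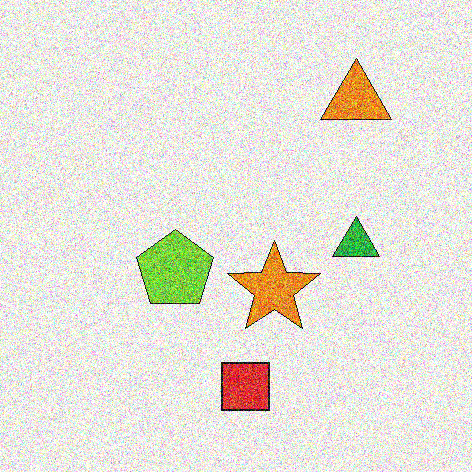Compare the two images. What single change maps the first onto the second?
Degraded with heavy additive noise.

Random speckle covers the whole image, including the flat background.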